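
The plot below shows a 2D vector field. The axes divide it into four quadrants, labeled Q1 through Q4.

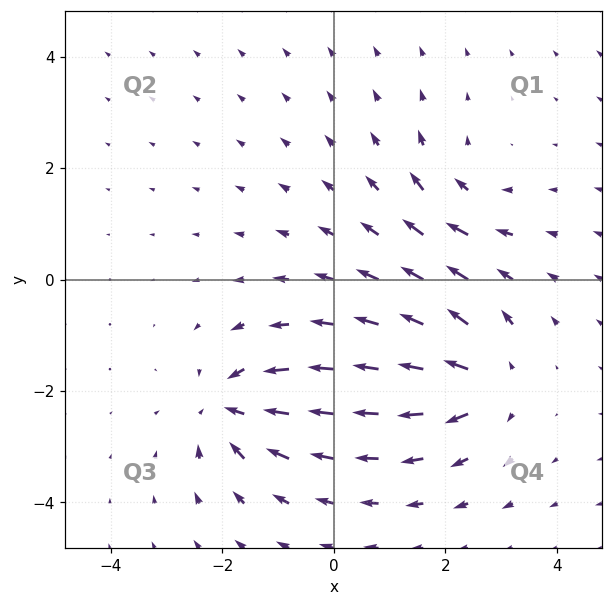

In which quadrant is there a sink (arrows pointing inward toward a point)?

Q3

The sink sits at approximately (-1.9, -2.3), which lies in quadrant Q3. The divergence there is about -6, negative as expected for a sink.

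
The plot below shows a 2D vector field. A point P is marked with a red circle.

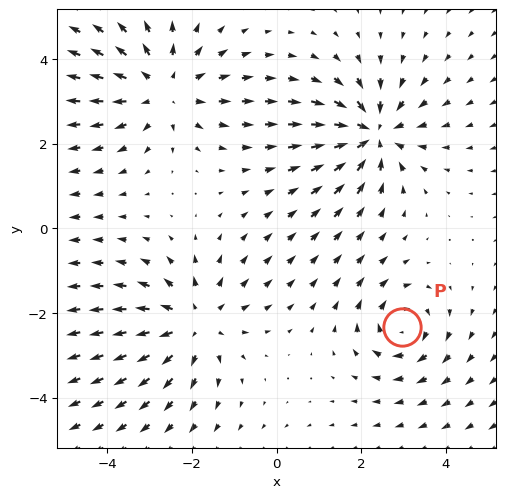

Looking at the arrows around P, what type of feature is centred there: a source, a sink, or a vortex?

At P (3.0, -2.3) the arrows circulate clockwise. Divergence ≈0, curl about -4 — near-zero divergence with nonzero curl is a vortex.

vortex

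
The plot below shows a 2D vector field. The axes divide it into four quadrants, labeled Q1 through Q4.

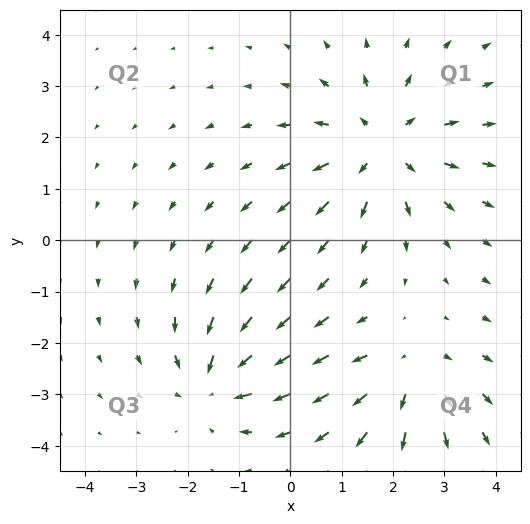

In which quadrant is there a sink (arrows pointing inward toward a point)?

Q3

The sink sits at approximately (-1.5, -2.7), which lies in quadrant Q3. The divergence there is about -3, negative as expected for a sink.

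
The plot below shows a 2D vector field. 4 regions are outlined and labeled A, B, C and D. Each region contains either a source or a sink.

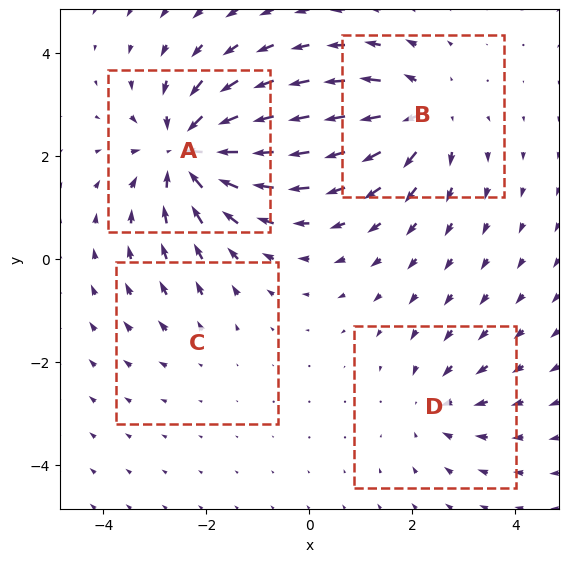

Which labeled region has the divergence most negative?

Divergence at each region's feature centre — A: about -8, B: about +5, C: about +2, D: about -3. Region A is most negative.

A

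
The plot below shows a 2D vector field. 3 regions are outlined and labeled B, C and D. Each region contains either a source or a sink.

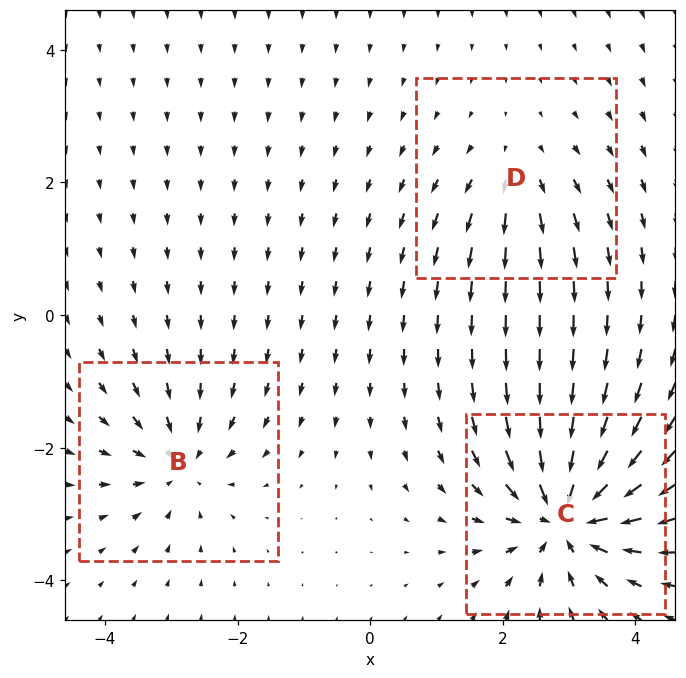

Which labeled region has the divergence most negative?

C

Divergence at each region's feature centre — B: about -4, C: about -6, D: about +2. Region C is most negative.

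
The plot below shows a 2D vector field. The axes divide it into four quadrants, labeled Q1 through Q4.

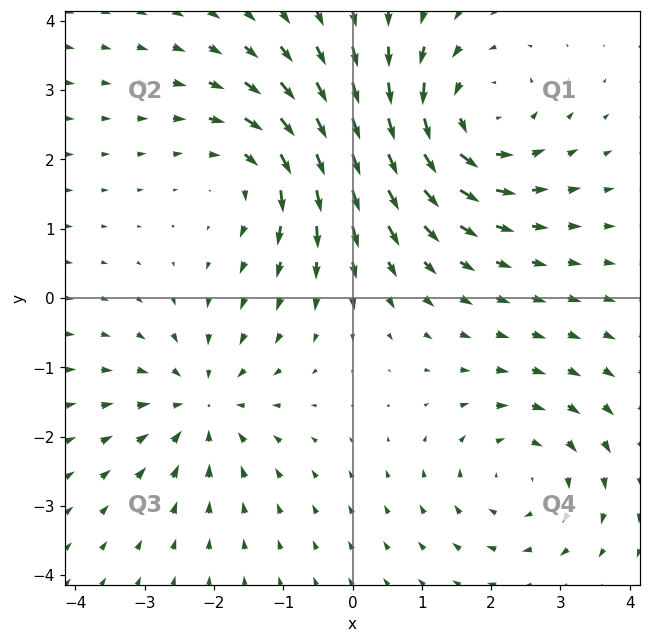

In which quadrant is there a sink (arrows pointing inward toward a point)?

Q3

The sink sits at approximately (-2.2, -1.5), which lies in quadrant Q3. The divergence there is about -3, negative as expected for a sink.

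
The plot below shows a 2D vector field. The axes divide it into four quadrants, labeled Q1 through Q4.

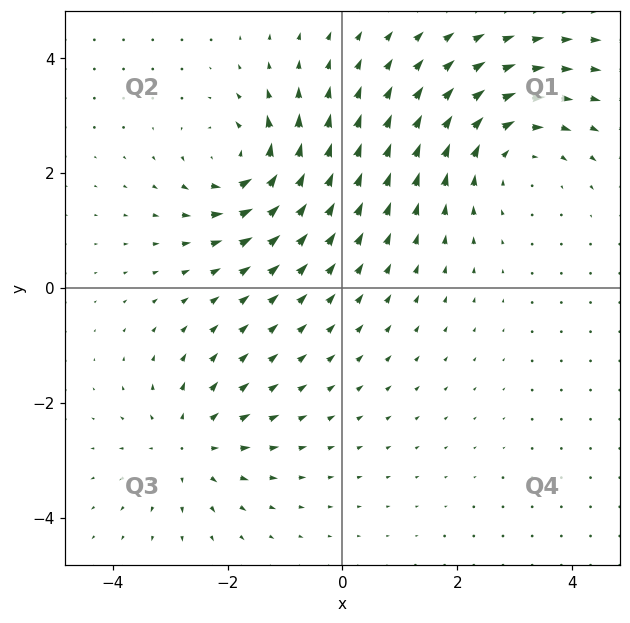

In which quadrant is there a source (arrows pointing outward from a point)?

Q3

The source sits at approximately (-2.7, -2.7), which lies in quadrant Q3. The divergence there is about +3, positive as expected for a source.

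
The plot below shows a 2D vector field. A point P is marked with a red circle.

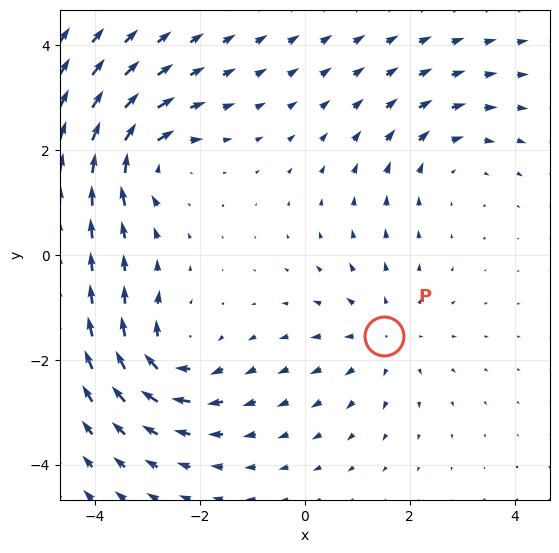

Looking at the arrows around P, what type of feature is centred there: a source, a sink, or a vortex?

At P (1.5, -1.5) the arrows spread outward. Divergence about +3, curl ≈0 — positive divergence with near-zero curl is a source.

source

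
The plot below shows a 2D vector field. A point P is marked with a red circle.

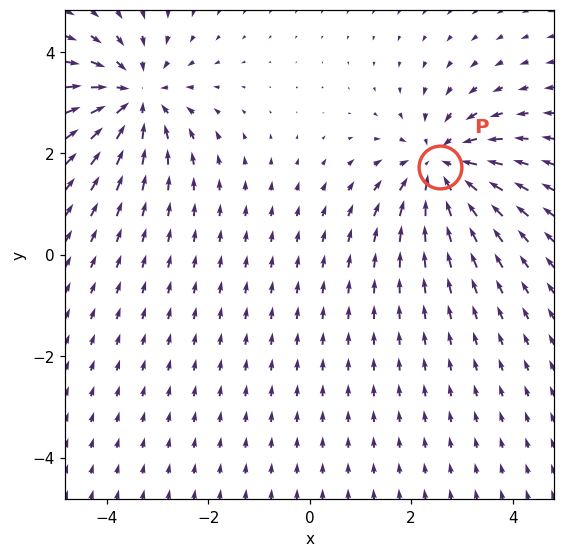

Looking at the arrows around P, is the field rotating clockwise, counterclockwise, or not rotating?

not rotating

Near P at (2.6, 1.7) the arrows show no circulation. The curl there is ≈0.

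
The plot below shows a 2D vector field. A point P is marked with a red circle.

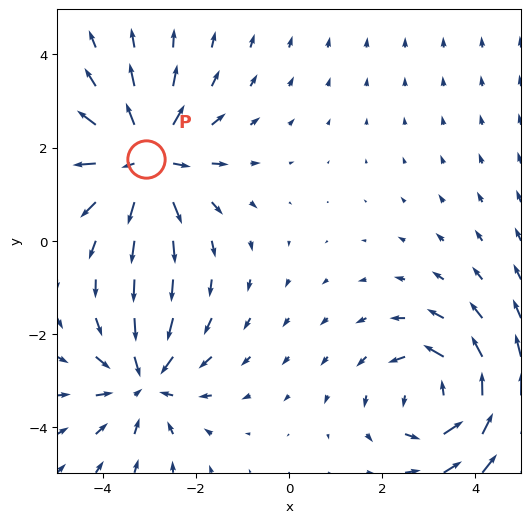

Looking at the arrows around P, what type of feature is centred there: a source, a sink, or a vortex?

source

At P (-3.1, 1.7) the arrows spread outward. Divergence about +4, curl ≈0 — positive divergence with near-zero curl is a source.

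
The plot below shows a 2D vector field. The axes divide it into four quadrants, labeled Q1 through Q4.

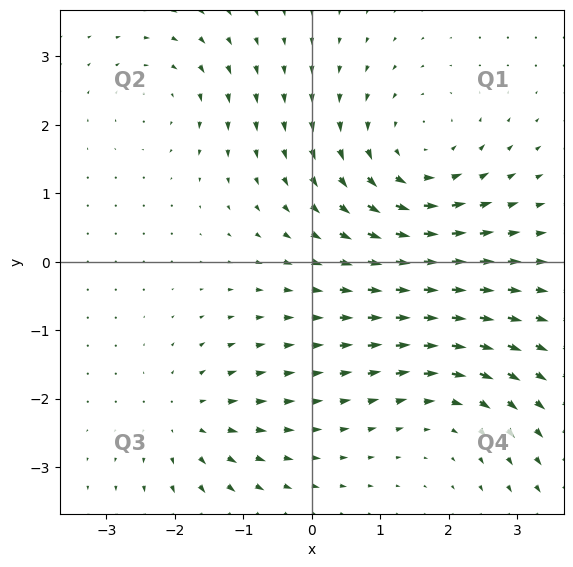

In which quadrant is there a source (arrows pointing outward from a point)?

Q3

The source sits at approximately (-1.8, -2.3), which lies in quadrant Q3. The divergence there is about +3, positive as expected for a source.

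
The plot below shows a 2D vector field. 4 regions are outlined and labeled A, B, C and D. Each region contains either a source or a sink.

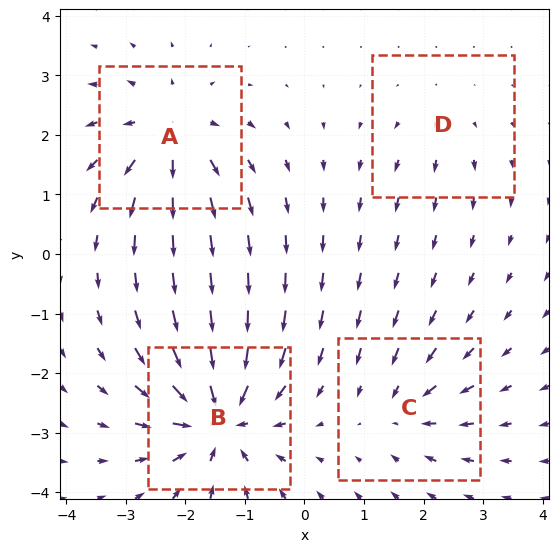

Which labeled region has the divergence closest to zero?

D

Divergence at each region's feature centre — A: about +6, B: about -8, C: about -4, D: about +2. Region D is closest to zero.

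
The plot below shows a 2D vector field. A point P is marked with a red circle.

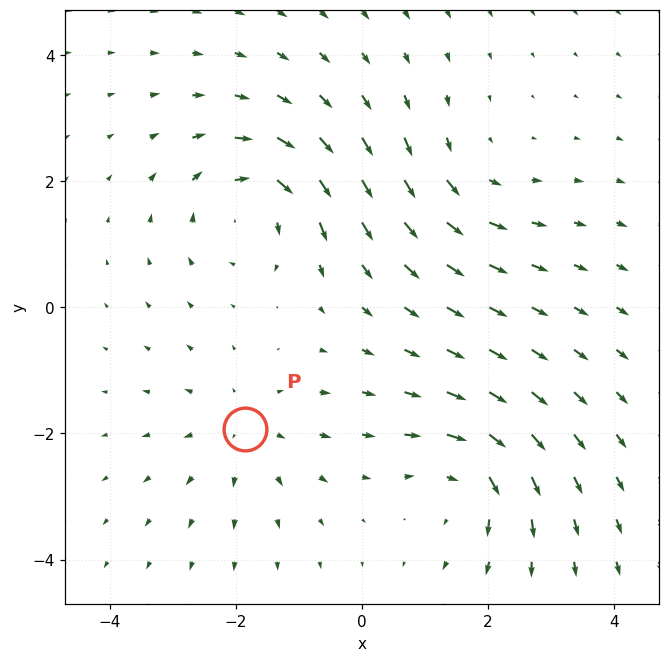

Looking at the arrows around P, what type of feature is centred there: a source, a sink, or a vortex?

source

At P (-1.9, -1.9) the arrows spread outward. Divergence about +3, curl ≈0 — positive divergence with near-zero curl is a source.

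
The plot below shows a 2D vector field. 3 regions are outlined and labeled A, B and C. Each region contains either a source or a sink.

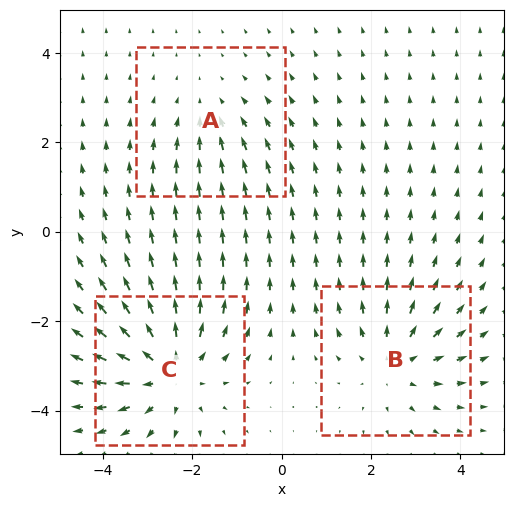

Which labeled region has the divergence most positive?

Divergence at each region's feature centre — A: about -2, B: about +3, C: about +4. Region C is most positive.

C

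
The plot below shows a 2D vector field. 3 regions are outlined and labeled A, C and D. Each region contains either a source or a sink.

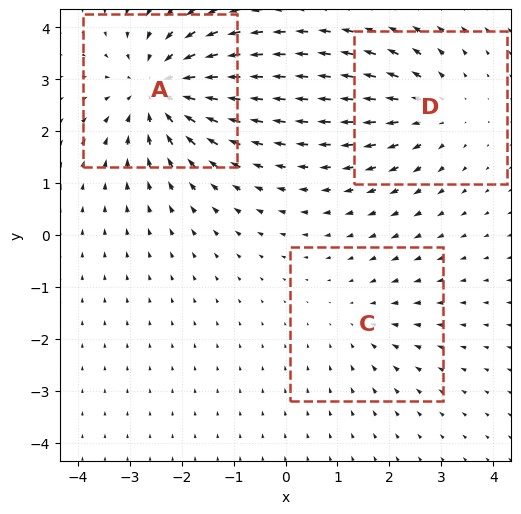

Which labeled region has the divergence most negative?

A

Divergence at each region's feature centre — A: about -5, C: about -2, D: about +3. Region A is most negative.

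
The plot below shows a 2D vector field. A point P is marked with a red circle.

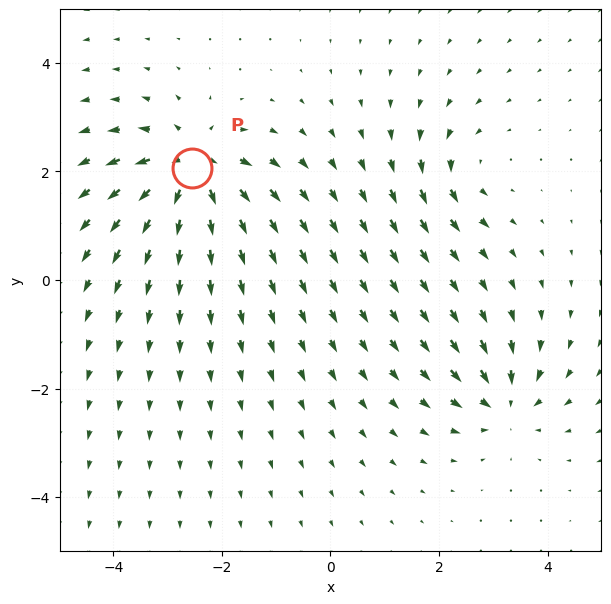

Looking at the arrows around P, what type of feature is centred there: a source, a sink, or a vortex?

source

At P (-2.5, 2.1) the arrows spread outward. Divergence about +6, curl ≈0 — positive divergence with near-zero curl is a source.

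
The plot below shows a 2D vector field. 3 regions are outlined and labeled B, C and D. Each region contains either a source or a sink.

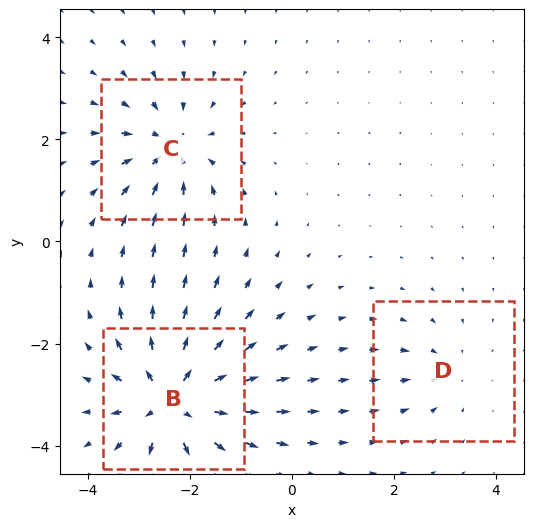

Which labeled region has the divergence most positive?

Divergence at each region's feature centre — B: about +6, C: about -4, D: about -2. Region B is most positive.

B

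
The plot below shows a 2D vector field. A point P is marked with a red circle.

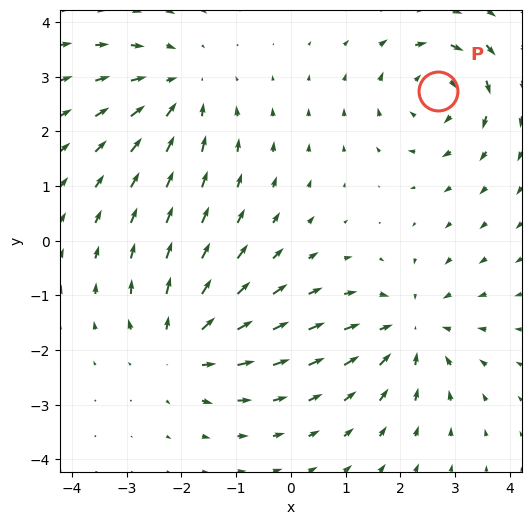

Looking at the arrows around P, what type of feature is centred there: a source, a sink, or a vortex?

At P (2.7, 2.7) the arrows circulate clockwise. Divergence ≈0, curl about -4 — near-zero divergence with nonzero curl is a vortex.

vortex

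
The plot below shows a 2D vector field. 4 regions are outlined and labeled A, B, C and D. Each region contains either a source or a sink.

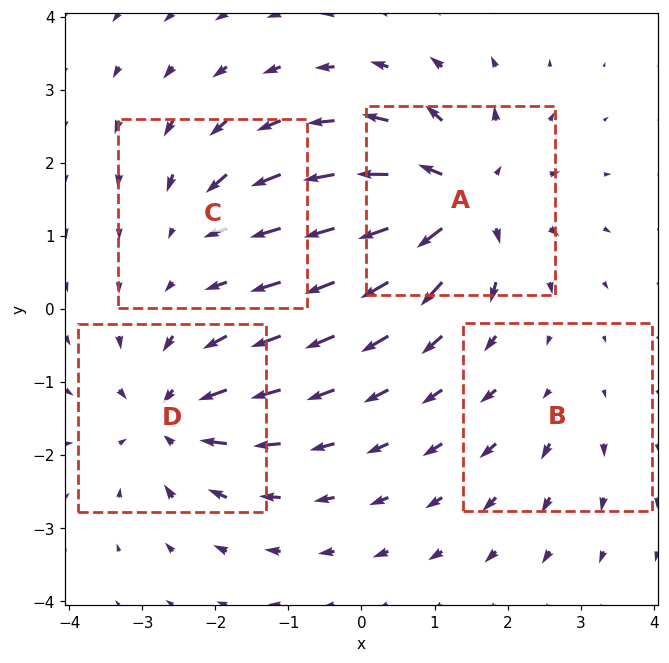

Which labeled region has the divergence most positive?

A

Divergence at each region's feature centre — A: about +8, B: about +2, C: about -4, D: about -6. Region A is most positive.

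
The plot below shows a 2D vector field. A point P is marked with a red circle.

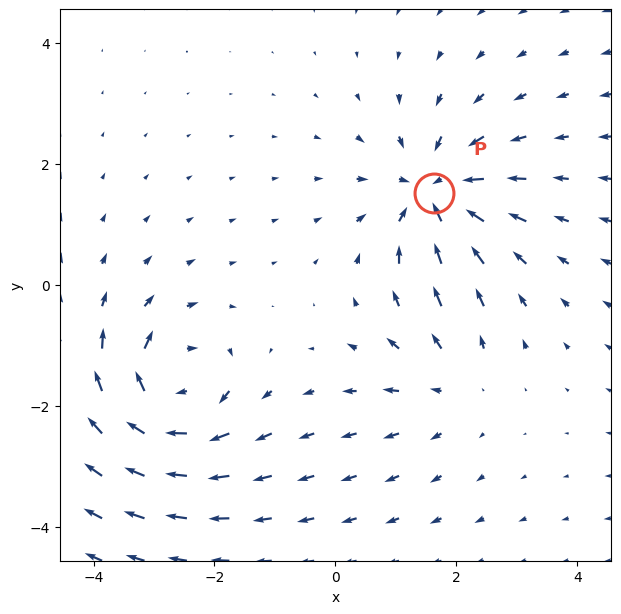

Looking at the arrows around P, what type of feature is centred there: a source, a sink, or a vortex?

At P (1.6, 1.5) the arrows converge inward. Divergence about -5, curl ≈0 — negative divergence with near-zero curl is a sink.

sink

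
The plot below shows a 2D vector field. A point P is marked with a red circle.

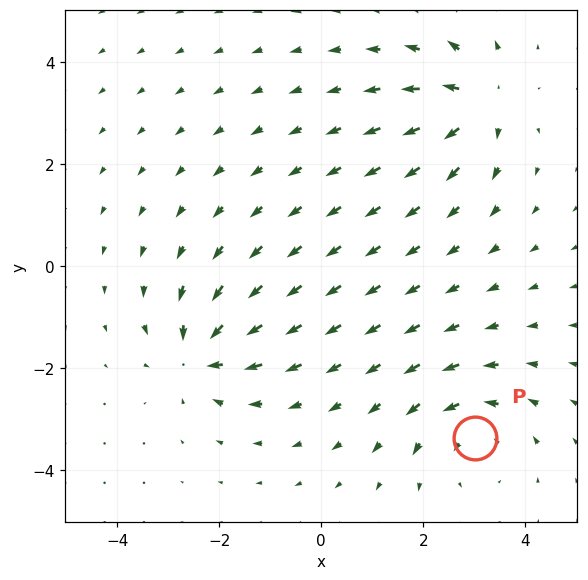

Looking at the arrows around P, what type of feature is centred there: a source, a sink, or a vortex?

vortex

At P (3.0, -3.4) the arrows circulate counterclockwise. Divergence ≈0, curl about +4 — near-zero divergence with nonzero curl is a vortex.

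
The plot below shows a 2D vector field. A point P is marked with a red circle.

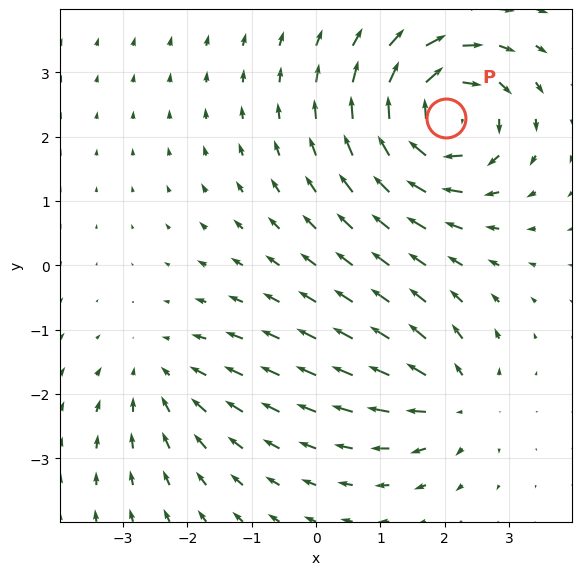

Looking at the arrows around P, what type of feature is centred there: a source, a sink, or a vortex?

At P (2.0, 2.3) the arrows circulate clockwise. Divergence ≈0, curl about -7 — near-zero divergence with nonzero curl is a vortex.

vortex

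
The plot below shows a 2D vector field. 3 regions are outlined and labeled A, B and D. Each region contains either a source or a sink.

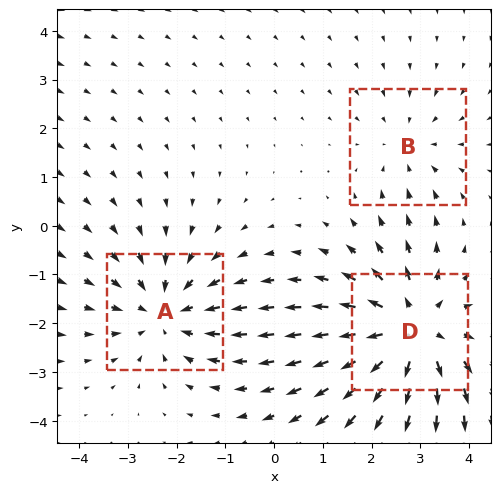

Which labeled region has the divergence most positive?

Divergence at each region's feature centre — A: about -3, B: about -2, D: about +4. Region D is most positive.

D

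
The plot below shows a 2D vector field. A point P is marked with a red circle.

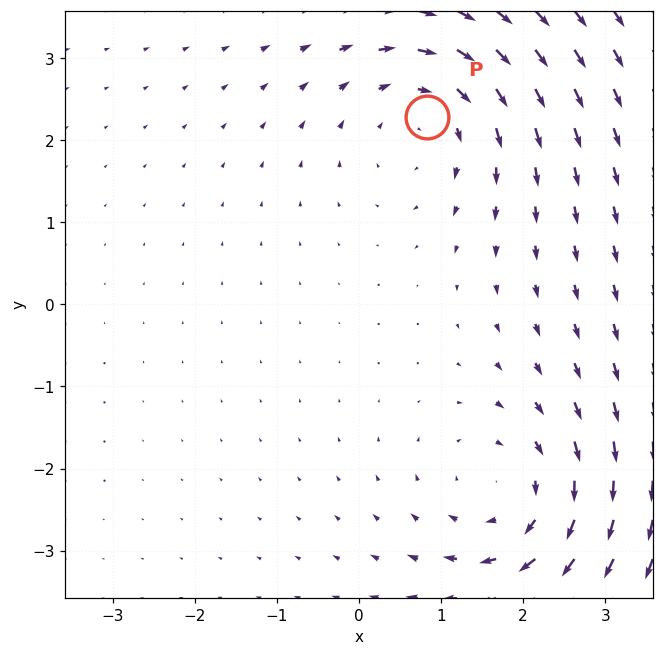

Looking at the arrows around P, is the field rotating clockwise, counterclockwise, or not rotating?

clockwise

Near P at (0.8, 2.3) the arrows circulate clockwise. The curl (z-component) there is about -3; negative curl means clockwise rotation.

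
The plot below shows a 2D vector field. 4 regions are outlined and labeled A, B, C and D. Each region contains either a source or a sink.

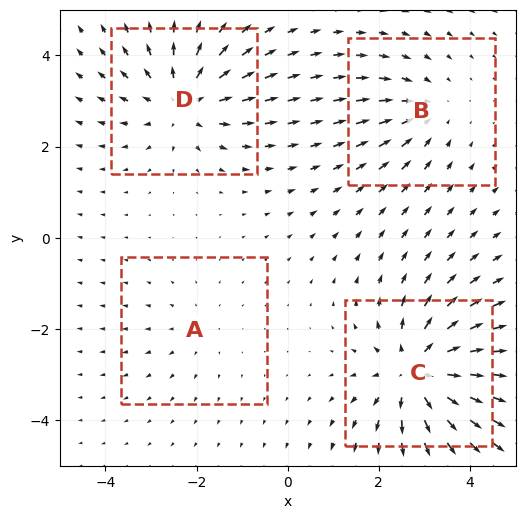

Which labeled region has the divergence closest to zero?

A

Divergence at each region's feature centre — A: about +2, B: about -3, C: about +6, D: about +5. Region A is closest to zero.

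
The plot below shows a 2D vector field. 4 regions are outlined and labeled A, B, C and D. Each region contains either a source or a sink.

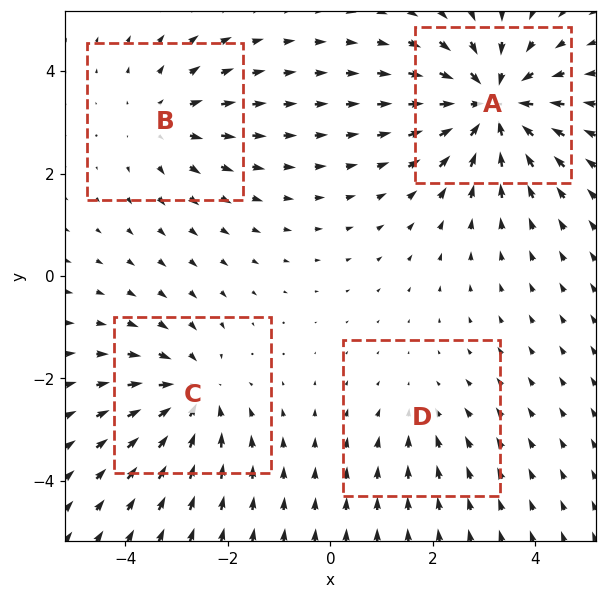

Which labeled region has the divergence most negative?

A

Divergence at each region's feature centre — A: about -6, B: about +3, C: about -4, D: about -2. Region A is most negative.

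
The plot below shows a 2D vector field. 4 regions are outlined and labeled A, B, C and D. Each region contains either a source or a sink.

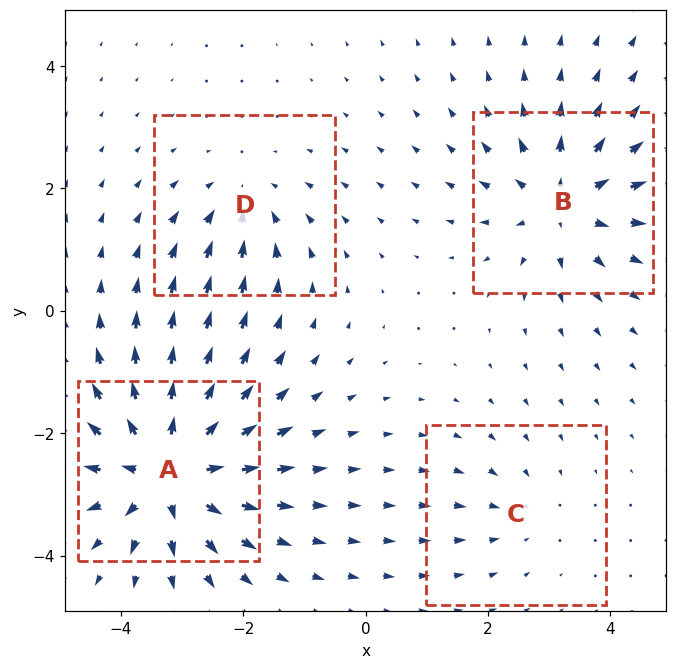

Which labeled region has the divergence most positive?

A

Divergence at each region's feature centre — A: about +8, B: about +5, C: about -2, D: about -3. Region A is most positive.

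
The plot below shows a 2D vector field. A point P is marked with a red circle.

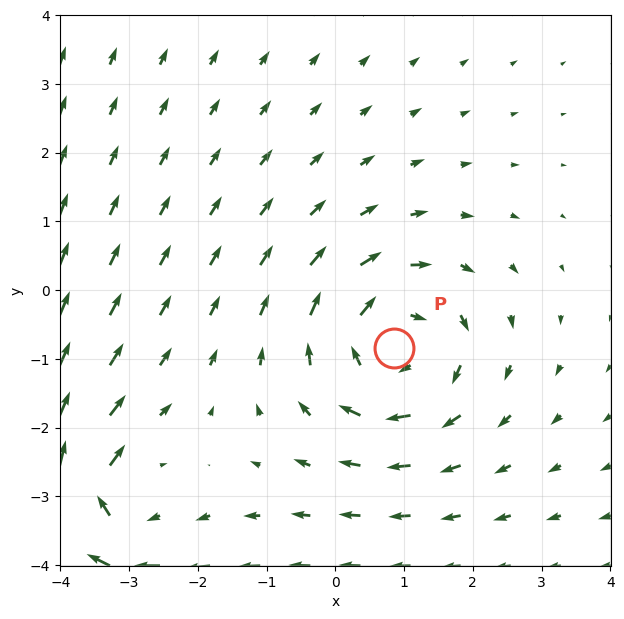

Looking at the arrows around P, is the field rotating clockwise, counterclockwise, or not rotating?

clockwise

Near P at (0.9, -0.8) the arrows circulate clockwise. The curl (z-component) there is about -4; negative curl means clockwise rotation.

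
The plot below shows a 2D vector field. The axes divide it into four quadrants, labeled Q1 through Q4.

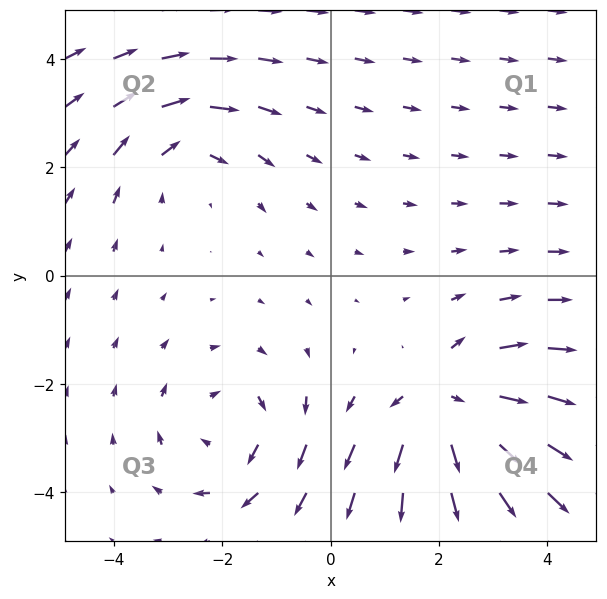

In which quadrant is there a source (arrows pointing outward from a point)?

The source sits at approximately (2.2, -2.4), which lies in quadrant Q4. The divergence there is about +4, positive as expected for a source.

Q4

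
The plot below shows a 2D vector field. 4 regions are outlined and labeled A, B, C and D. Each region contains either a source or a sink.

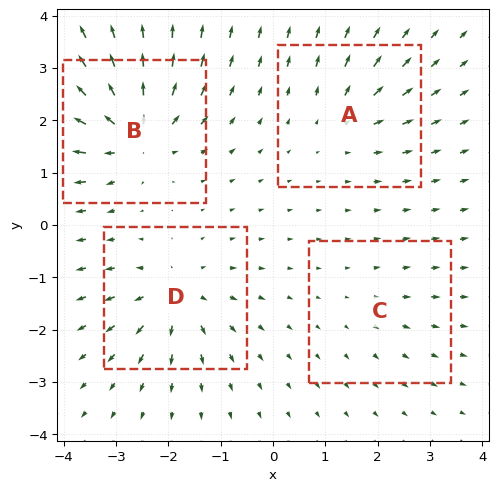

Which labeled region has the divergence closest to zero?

C

Divergence at each region's feature centre — A: about +4, B: about +8, C: about +2, D: about +6. Region C is closest to zero.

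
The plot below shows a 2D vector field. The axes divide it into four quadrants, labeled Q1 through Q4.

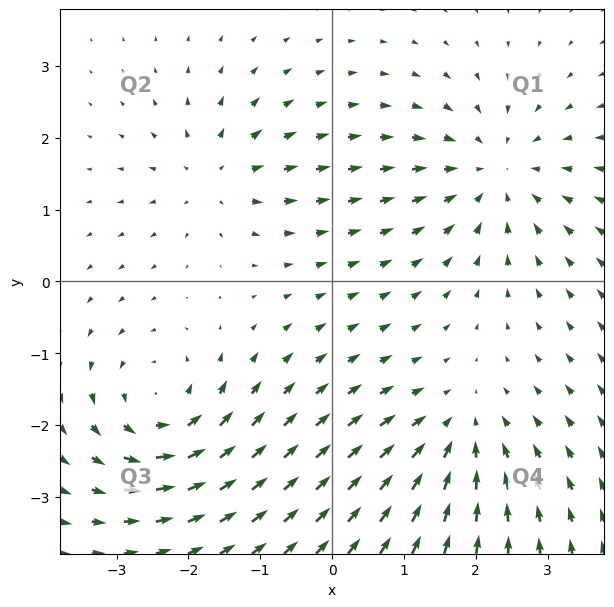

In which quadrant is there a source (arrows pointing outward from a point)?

Q2

The source sits at approximately (-1.6, 1.5), which lies in quadrant Q2. The divergence there is about +4, positive as expected for a source.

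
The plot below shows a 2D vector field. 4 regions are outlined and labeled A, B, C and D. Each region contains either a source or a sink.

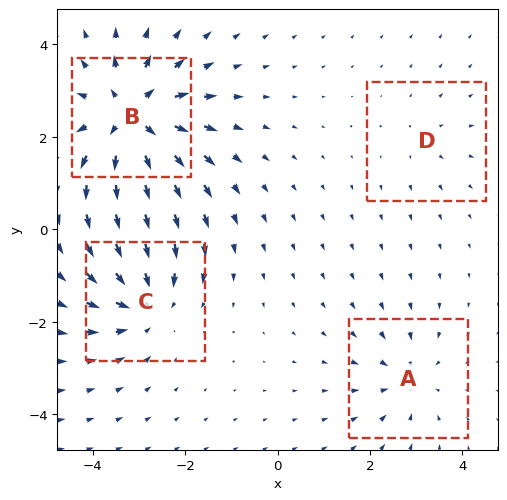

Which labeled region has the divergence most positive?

Divergence at each region's feature centre — A: about -4, B: about +7, C: about -5, D: about +2. Region B is most positive.

B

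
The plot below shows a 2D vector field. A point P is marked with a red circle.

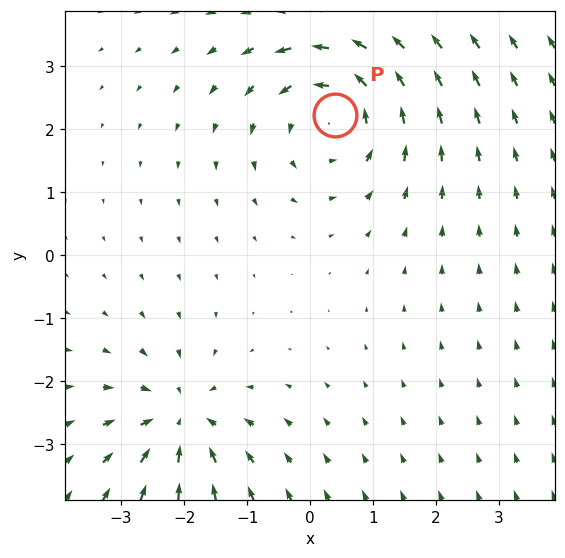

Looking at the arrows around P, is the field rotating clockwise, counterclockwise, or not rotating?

Near P at (0.4, 2.2) the arrows circulate counterclockwise. The curl (z-component) there is about +4; positive curl means counterclockwise rotation.

counterclockwise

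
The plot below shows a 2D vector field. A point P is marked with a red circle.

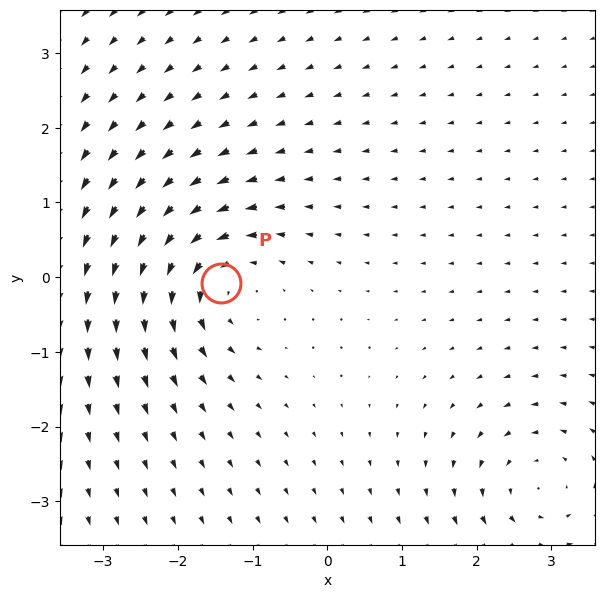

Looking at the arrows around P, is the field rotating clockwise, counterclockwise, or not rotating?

counterclockwise

Near P at (-1.4, -0.1) the arrows circulate counterclockwise. The curl (z-component) there is about +4; positive curl means counterclockwise rotation.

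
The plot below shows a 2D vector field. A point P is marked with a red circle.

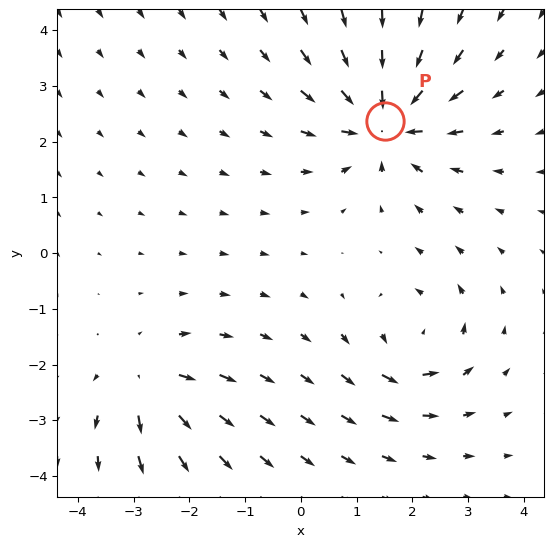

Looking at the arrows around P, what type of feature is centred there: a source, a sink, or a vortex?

At P (1.5, 2.4) the arrows converge inward. Divergence about -6, curl ≈0 — negative divergence with near-zero curl is a sink.

sink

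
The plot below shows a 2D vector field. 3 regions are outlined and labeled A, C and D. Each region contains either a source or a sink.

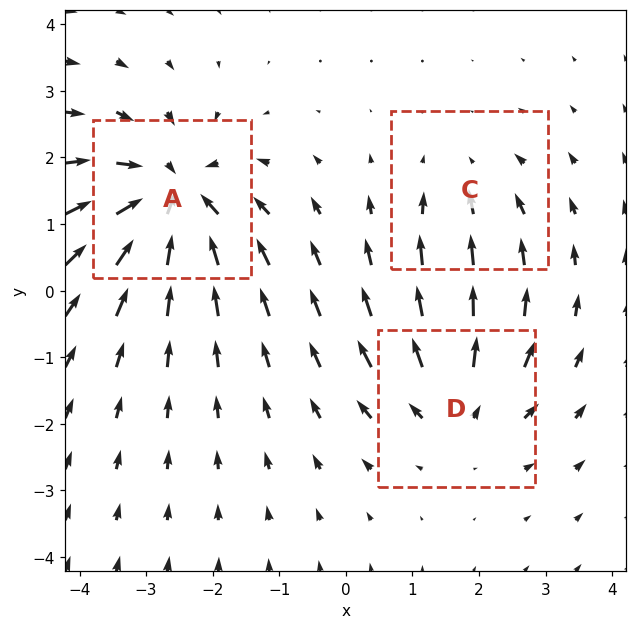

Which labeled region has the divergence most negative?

Divergence at each region's feature centre — A: about -5, C: about -2, D: about +3. Region A is most negative.

A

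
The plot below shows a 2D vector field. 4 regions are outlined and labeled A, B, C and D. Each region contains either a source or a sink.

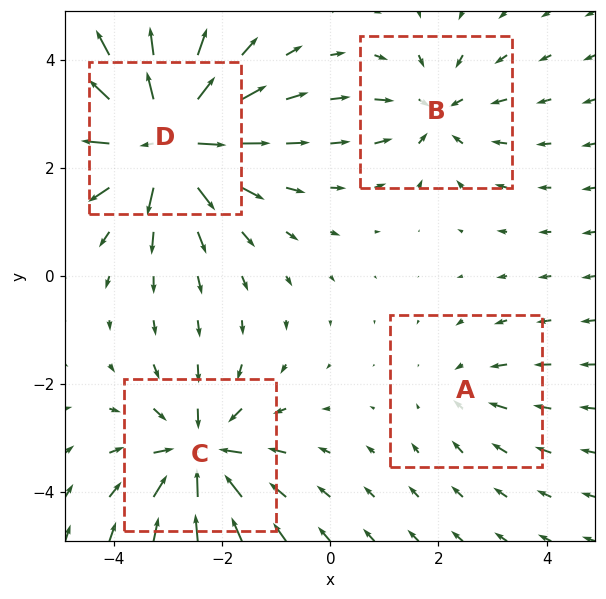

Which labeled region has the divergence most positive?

Divergence at each region's feature centre — A: about -2, B: about -4, C: about -6, D: about +8. Region D is most positive.

D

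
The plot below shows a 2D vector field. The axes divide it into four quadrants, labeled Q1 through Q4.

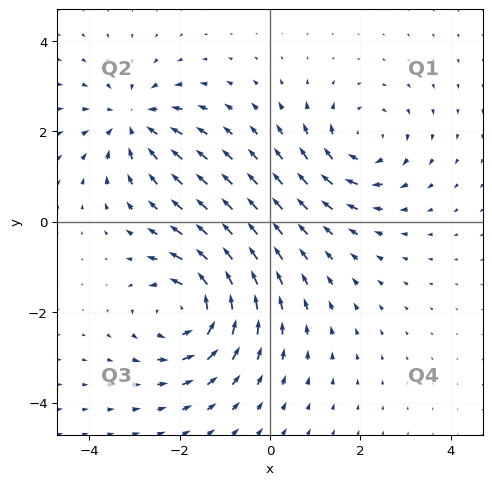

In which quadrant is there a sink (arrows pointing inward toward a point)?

The sink sits at approximately (-3.0, 2.2), which lies in quadrant Q2. The divergence there is about -4, negative as expected for a sink.

Q2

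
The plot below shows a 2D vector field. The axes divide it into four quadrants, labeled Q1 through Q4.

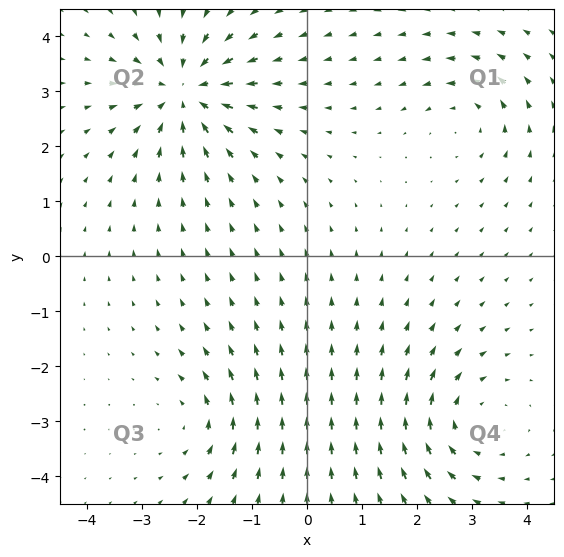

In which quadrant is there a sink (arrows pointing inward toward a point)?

The sink sits at approximately (-2.2, 3.0), which lies in quadrant Q2. The divergence there is about -6, negative as expected for a sink.

Q2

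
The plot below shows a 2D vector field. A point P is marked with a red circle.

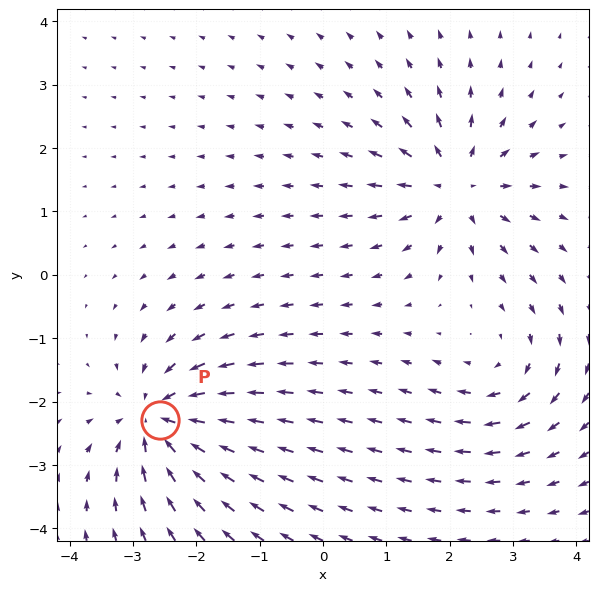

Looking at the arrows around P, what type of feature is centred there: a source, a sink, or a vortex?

sink

At P (-2.6, -2.3) the arrows converge inward. Divergence about -5, curl ≈0 — negative divergence with near-zero curl is a sink.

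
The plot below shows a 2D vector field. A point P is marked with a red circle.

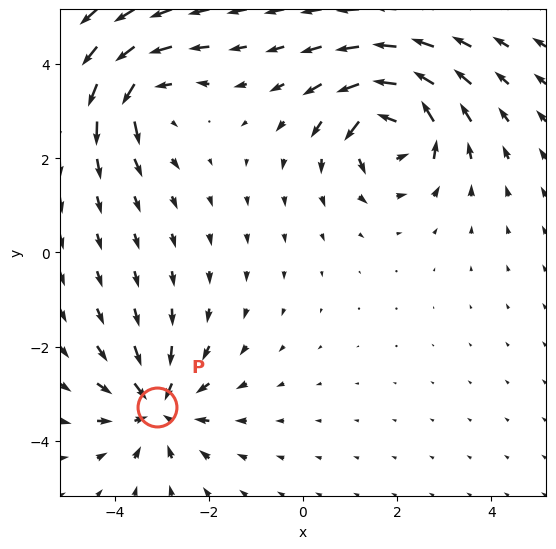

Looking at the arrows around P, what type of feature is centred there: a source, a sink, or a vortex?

sink

At P (-3.1, -3.3) the arrows converge inward. Divergence about -4, curl ≈0 — negative divergence with near-zero curl is a sink.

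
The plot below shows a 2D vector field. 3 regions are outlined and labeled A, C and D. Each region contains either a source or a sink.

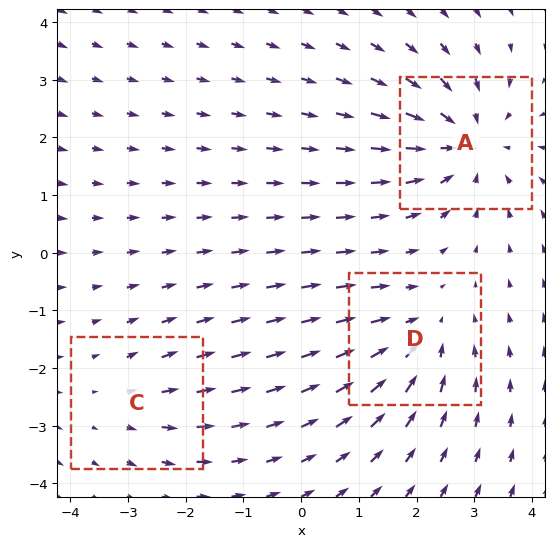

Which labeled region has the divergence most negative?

A

Divergence at each region's feature centre — A: about -4, C: about +2, D: about -3. Region A is most negative.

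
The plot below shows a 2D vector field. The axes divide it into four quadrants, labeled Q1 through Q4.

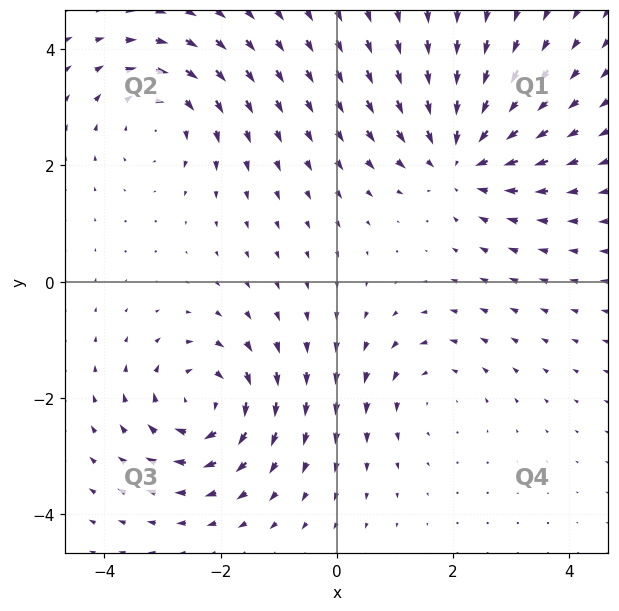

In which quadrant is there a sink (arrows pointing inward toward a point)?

The sink sits at approximately (2.1, 2.1), which lies in quadrant Q1. The divergence there is about -4, negative as expected for a sink.

Q1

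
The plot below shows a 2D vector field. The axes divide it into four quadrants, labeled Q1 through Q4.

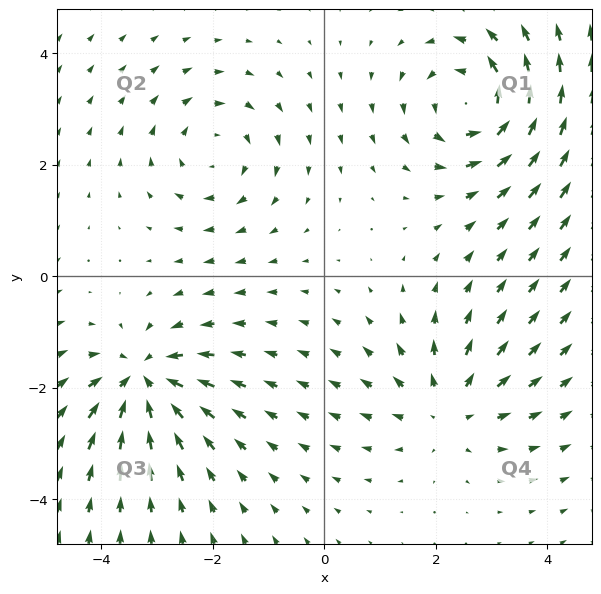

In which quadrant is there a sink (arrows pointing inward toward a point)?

Q3

The sink sits at approximately (-3.2, -1.9), which lies in quadrant Q3. The divergence there is about -4, negative as expected for a sink.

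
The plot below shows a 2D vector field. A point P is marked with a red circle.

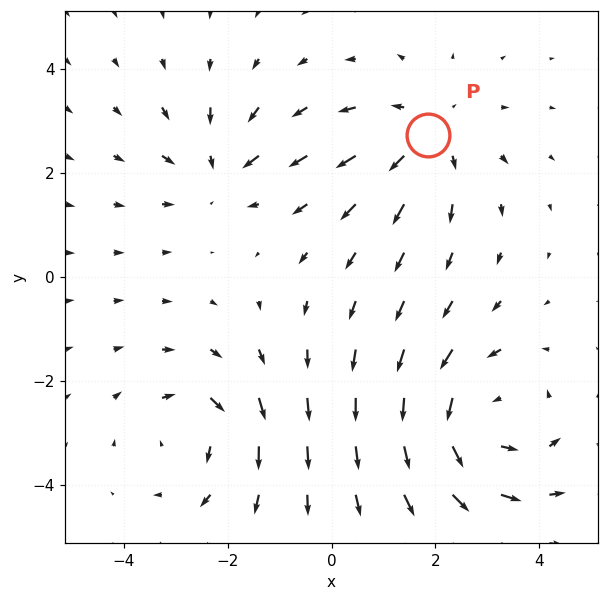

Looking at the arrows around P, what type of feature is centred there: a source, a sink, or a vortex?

source

At P (1.9, 2.7) the arrows spread outward. Divergence about +3, curl ≈0 — positive divergence with near-zero curl is a source.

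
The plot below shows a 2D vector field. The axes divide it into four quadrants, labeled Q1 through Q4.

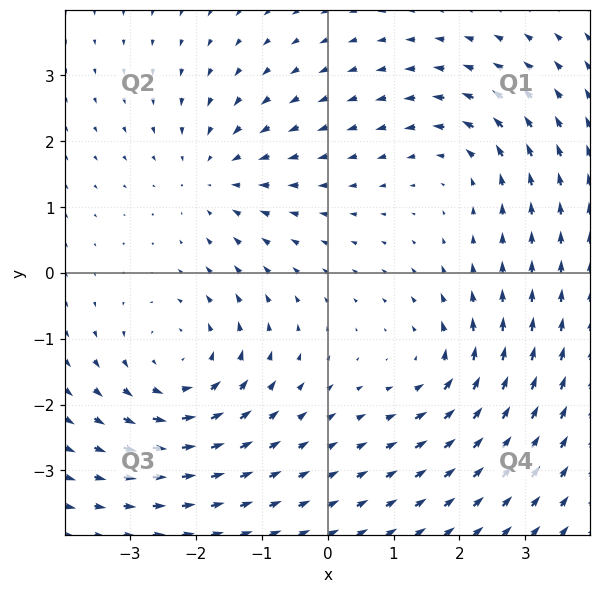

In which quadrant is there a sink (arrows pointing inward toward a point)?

Q2

The sink sits at approximately (-1.7, 1.5), which lies in quadrant Q2. The divergence there is about -3, negative as expected for a sink.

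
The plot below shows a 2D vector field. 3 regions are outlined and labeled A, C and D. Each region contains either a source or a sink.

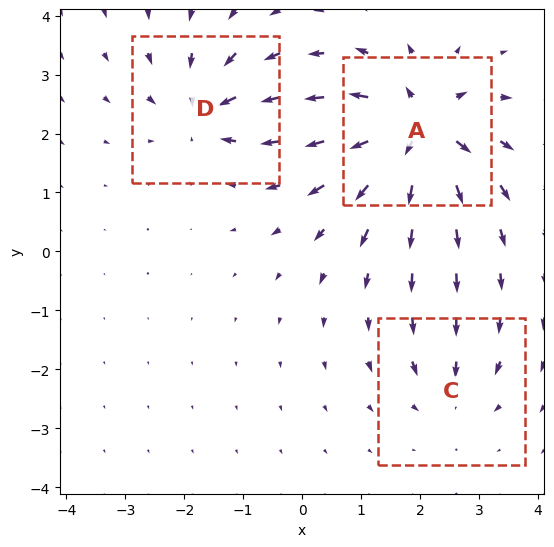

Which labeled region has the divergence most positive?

A

Divergence at each region's feature centre — A: about +6, C: about -3, D: about -4. Region A is most positive.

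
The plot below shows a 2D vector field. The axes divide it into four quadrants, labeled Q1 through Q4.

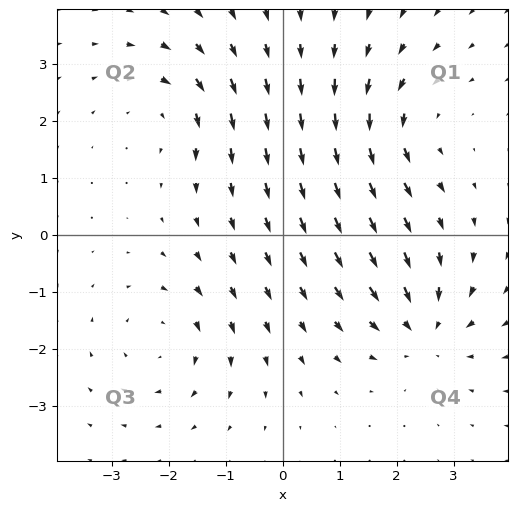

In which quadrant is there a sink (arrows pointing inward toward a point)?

Q4

The sink sits at approximately (2.5, -1.6), which lies in quadrant Q4. The divergence there is about -6, negative as expected for a sink.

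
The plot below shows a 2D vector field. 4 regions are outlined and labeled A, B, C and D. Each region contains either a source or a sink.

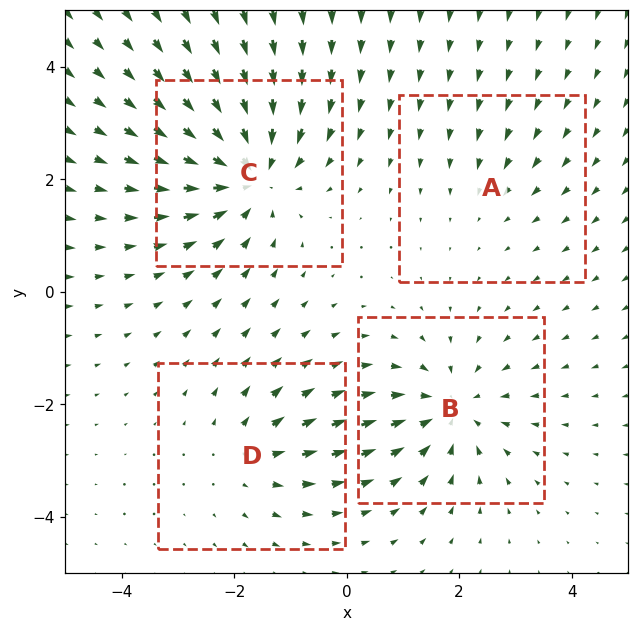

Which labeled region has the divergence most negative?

Divergence at each region's feature centre — A: about -2, B: about -5, C: about -6, D: about +3. Region C is most negative.

C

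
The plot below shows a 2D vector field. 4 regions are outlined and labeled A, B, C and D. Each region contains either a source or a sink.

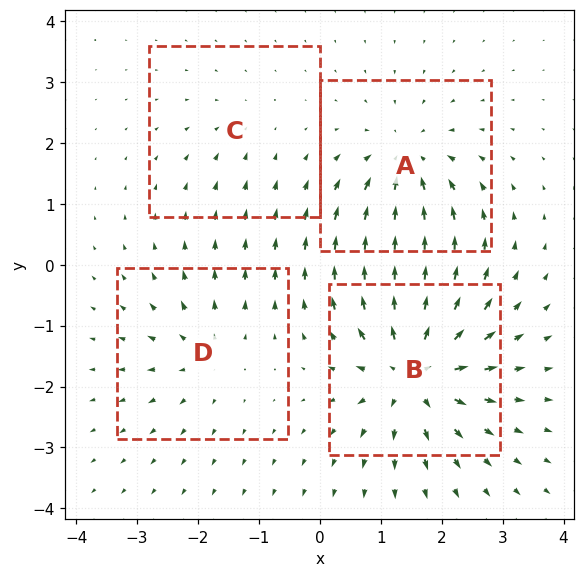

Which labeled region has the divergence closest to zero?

C

Divergence at each region's feature centre — A: about -6, B: about +8, C: about -2, D: about +4. Region C is closest to zero.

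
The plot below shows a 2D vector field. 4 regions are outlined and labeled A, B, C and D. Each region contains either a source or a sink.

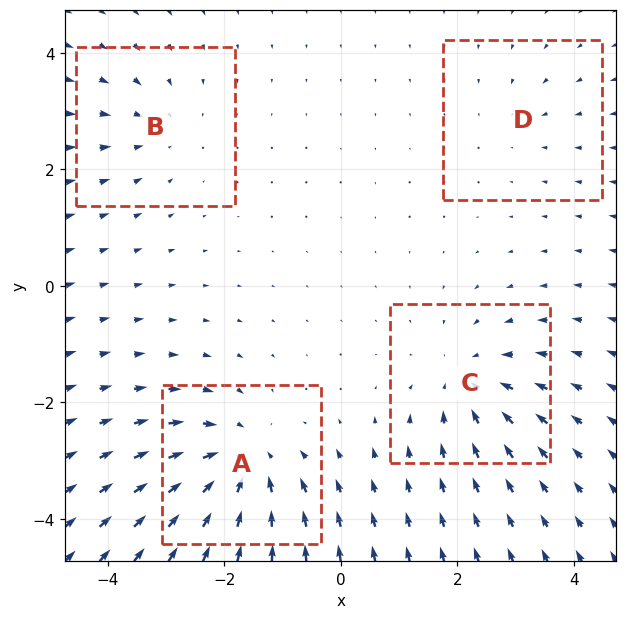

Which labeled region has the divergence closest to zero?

Divergence at each region's feature centre — A: about -6, B: about -3, C: about -5, D: about -2. Region D is closest to zero.

D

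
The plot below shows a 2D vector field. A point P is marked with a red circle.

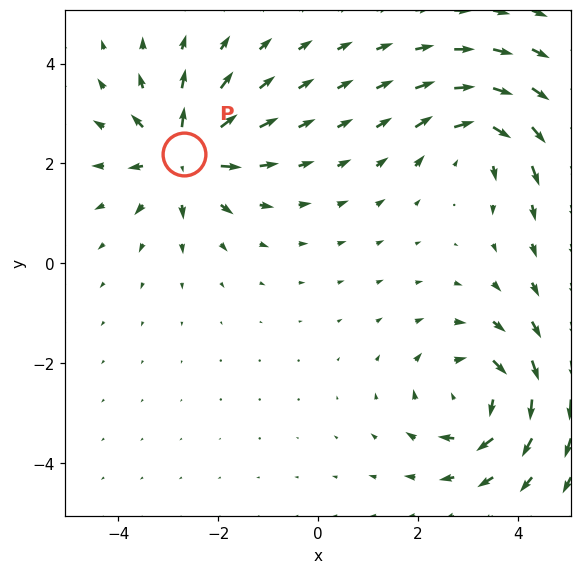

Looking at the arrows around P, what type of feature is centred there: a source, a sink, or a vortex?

At P (-2.7, 2.2) the arrows spread outward. Divergence about +6, curl ≈0 — positive divergence with near-zero curl is a source.

source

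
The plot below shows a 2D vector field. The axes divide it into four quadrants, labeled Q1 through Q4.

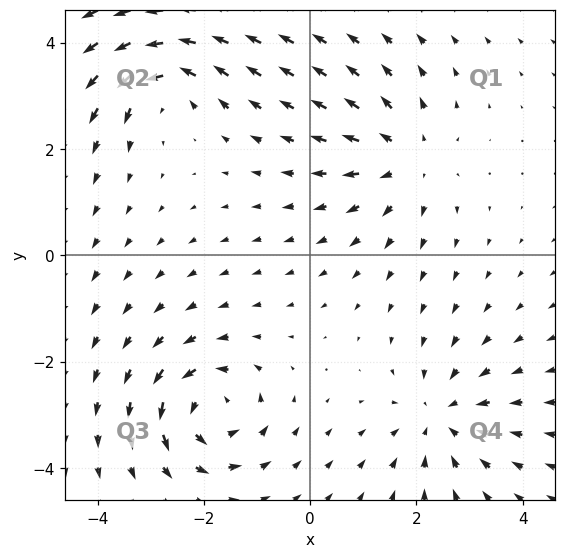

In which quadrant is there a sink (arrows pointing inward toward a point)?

The sink sits at approximately (2.5, -3.0), which lies in quadrant Q4. The divergence there is about -4, negative as expected for a sink.

Q4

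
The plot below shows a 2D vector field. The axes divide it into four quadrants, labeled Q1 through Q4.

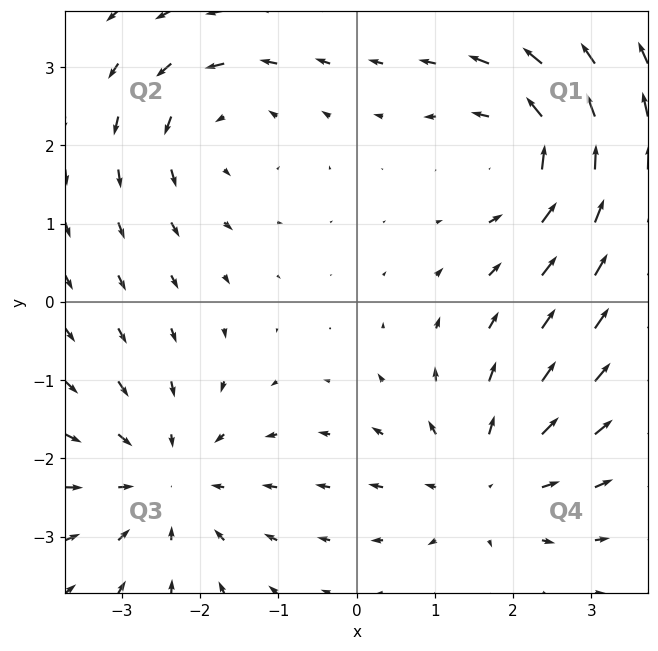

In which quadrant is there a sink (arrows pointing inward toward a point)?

The sink sits at approximately (-2.4, -2.3), which lies in quadrant Q3. The divergence there is about -3, negative as expected for a sink.

Q3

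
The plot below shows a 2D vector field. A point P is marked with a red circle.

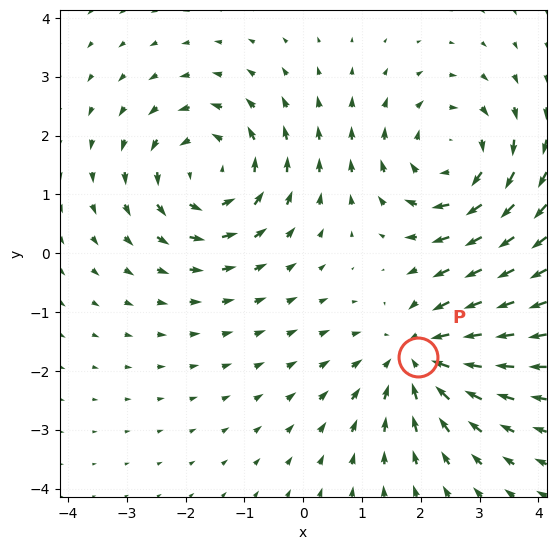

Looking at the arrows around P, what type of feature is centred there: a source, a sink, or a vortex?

At P (2.0, -1.8) the arrows converge inward. Divergence about -4, curl ≈0 — negative divergence with near-zero curl is a sink.

sink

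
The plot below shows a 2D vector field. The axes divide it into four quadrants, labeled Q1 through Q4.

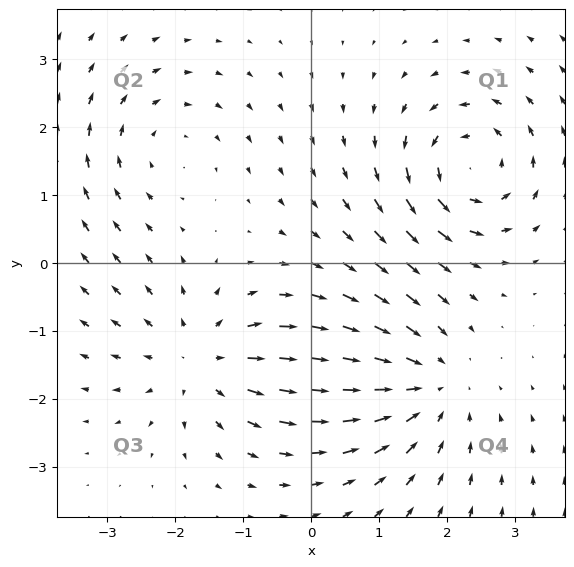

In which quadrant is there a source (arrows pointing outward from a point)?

The source sits at approximately (-1.6, -1.4), which lies in quadrant Q3. The divergence there is about +4, positive as expected for a source.

Q3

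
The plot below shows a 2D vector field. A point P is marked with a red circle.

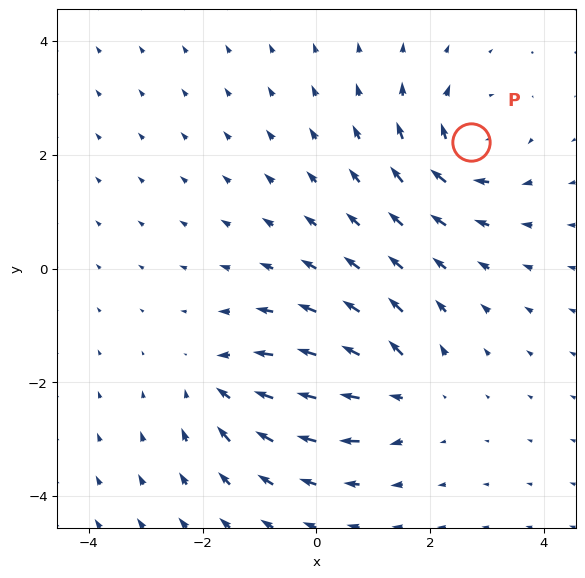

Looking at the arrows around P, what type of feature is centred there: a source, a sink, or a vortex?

vortex

At P (2.7, 2.2) the arrows circulate clockwise. Divergence ≈0, curl about -5 — near-zero divergence with nonzero curl is a vortex.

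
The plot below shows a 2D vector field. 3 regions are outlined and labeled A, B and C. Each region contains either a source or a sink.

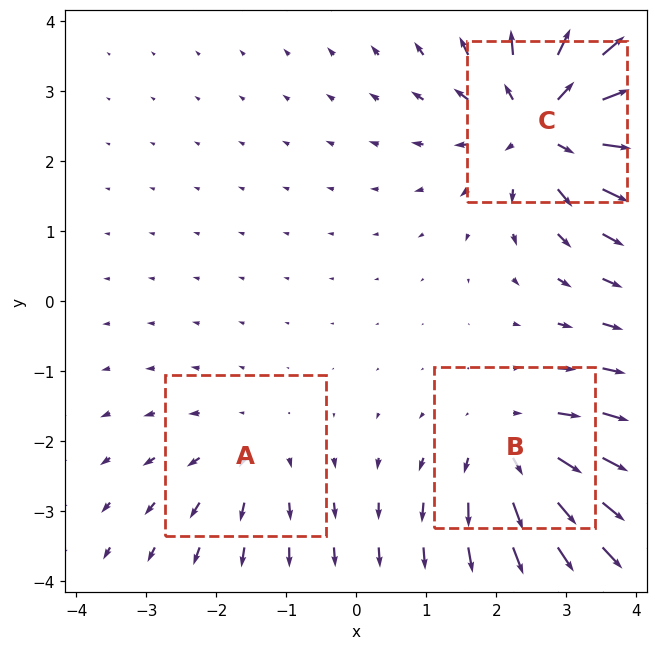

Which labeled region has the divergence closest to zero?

Divergence at each region's feature centre — A: about +2, B: about +3, C: about +5. Region A is closest to zero.

A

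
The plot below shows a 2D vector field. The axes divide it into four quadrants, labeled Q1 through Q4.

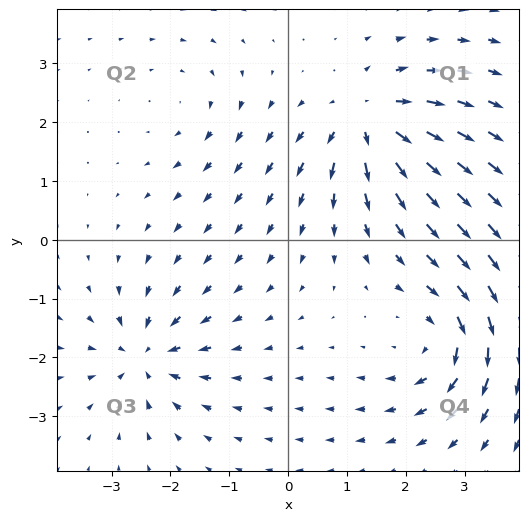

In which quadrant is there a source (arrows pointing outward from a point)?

The source sits at approximately (1.4, 2.0), which lies in quadrant Q1. The divergence there is about +7, positive as expected for a source.

Q1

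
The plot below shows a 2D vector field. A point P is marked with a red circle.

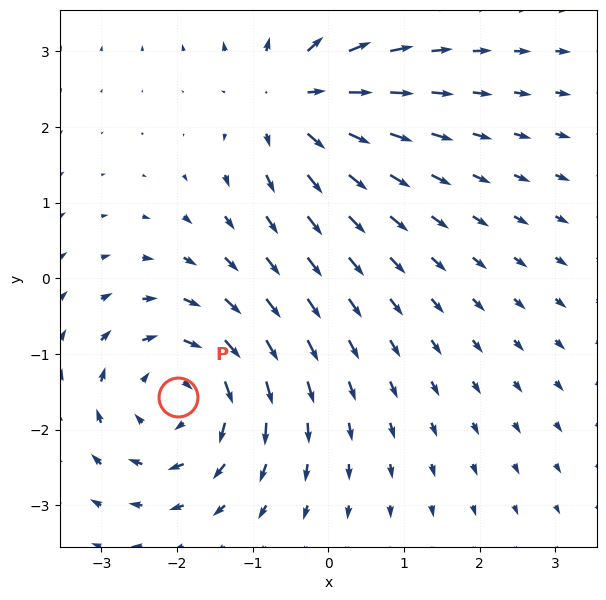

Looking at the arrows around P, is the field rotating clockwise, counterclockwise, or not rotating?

clockwise

Near P at (-2.0, -1.6) the arrows circulate clockwise. The curl (z-component) there is about -5; negative curl means clockwise rotation.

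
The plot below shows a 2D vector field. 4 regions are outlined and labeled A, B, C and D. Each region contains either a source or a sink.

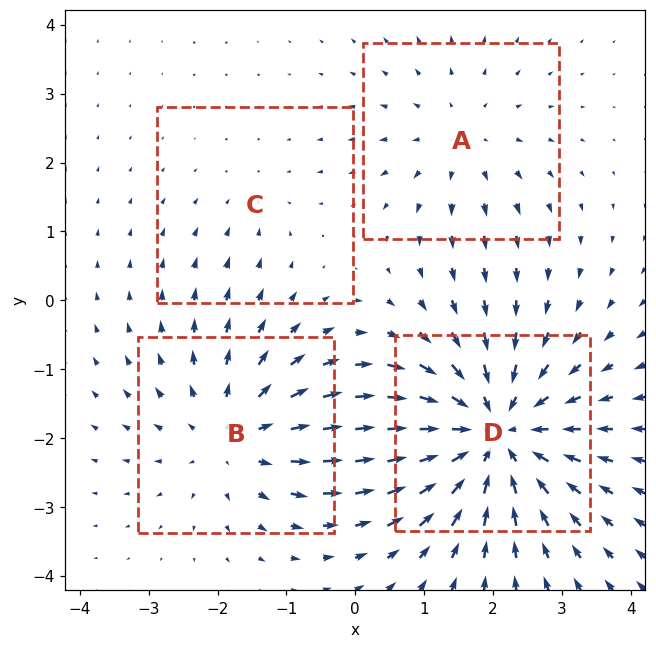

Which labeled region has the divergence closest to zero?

C

Divergence at each region's feature centre — A: about +3, B: about +4, C: about -2, D: about -6. Region C is closest to zero.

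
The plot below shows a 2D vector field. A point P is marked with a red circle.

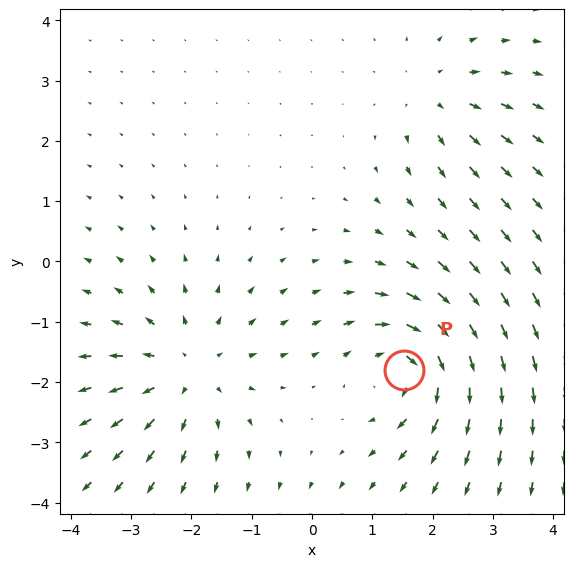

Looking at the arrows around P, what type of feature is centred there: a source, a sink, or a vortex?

vortex

At P (1.5, -1.8) the arrows circulate clockwise. Divergence ≈0, curl about -6 — near-zero divergence with nonzero curl is a vortex.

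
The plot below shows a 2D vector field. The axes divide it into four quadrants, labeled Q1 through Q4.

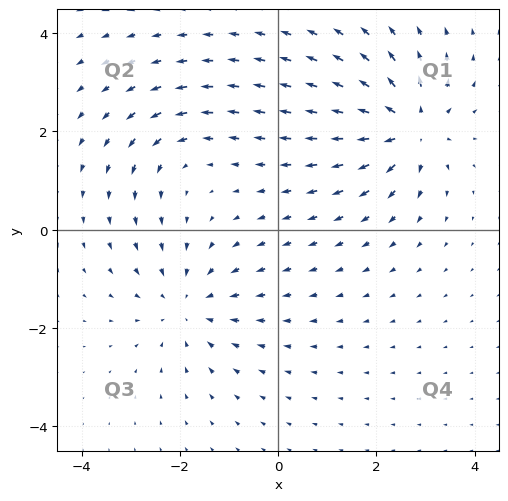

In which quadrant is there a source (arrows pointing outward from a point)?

Q1

The source sits at approximately (2.7, 2.1), which lies in quadrant Q1. The divergence there is about +5, positive as expected for a source.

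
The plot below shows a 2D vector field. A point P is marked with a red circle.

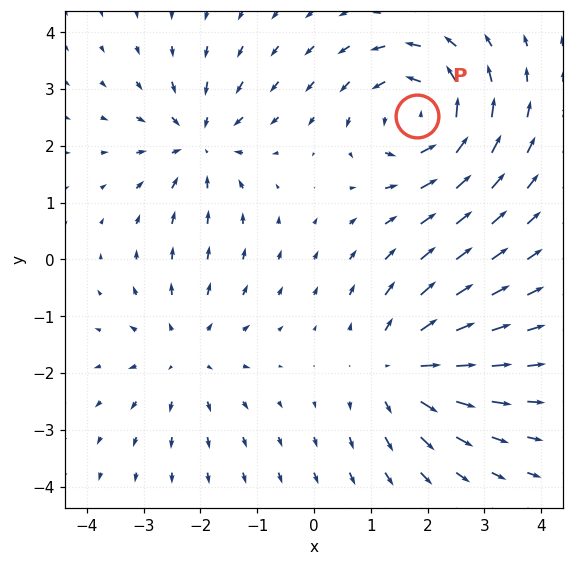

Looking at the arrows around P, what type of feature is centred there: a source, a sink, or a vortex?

At P (1.8, 2.5) the arrows circulate counterclockwise. Divergence ≈0, curl about +6 — near-zero divergence with nonzero curl is a vortex.

vortex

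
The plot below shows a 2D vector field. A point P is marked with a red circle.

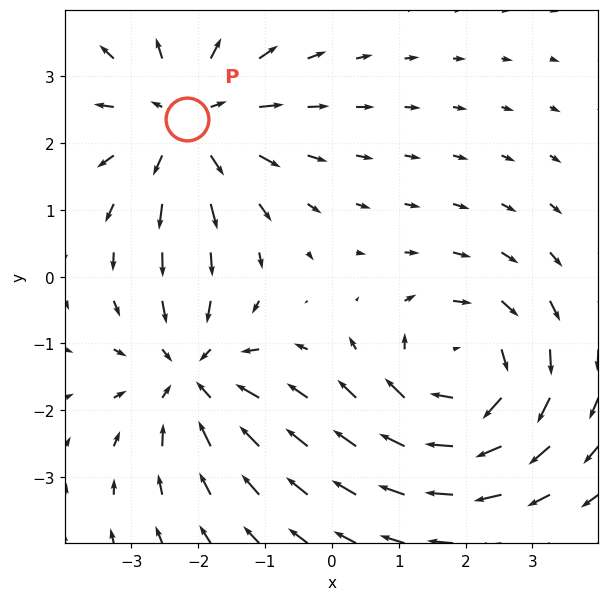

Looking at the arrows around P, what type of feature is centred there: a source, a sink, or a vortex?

source

At P (-2.2, 2.4) the arrows spread outward. Divergence about +4, curl ≈0 — positive divergence with near-zero curl is a source.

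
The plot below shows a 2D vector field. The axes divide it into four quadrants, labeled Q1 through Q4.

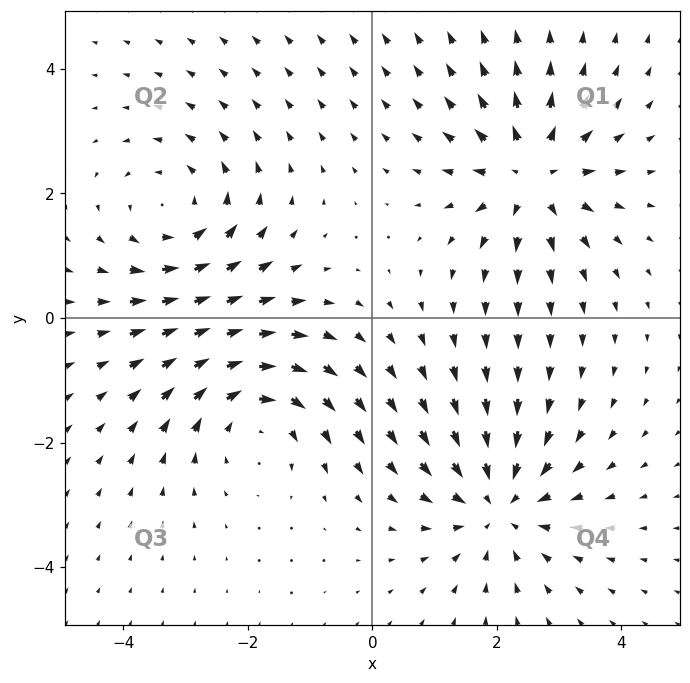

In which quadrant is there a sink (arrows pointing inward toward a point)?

Q4

The sink sits at approximately (2.0, -3.0), which lies in quadrant Q4. The divergence there is about -4, negative as expected for a sink.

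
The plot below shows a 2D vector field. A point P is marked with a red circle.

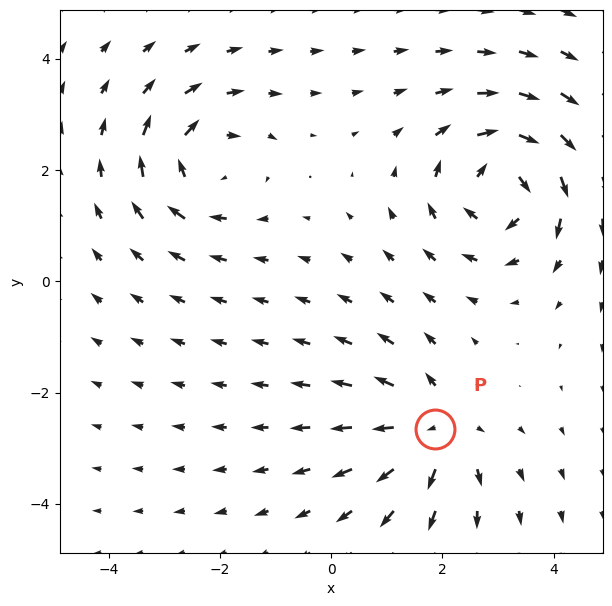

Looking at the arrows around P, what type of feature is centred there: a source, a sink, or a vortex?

At P (1.9, -2.7) the arrows spread outward. Divergence about +5, curl ≈0 — positive divergence with near-zero curl is a source.

source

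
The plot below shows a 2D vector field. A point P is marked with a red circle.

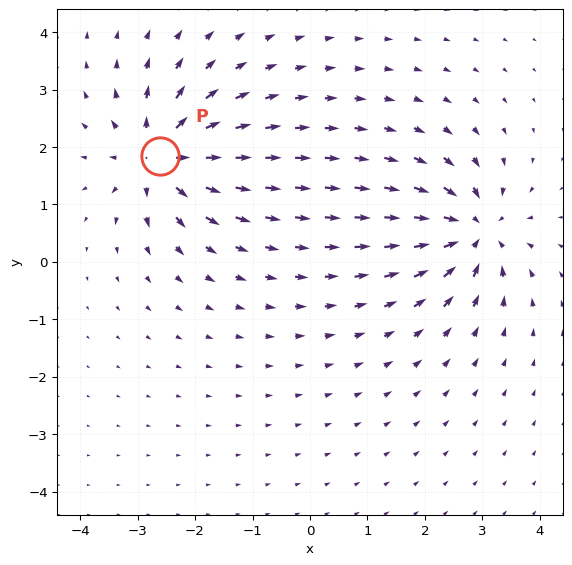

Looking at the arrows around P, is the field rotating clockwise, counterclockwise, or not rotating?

Near P at (-2.6, 1.8) the arrows show no circulation. The curl there is ≈0.

not rotating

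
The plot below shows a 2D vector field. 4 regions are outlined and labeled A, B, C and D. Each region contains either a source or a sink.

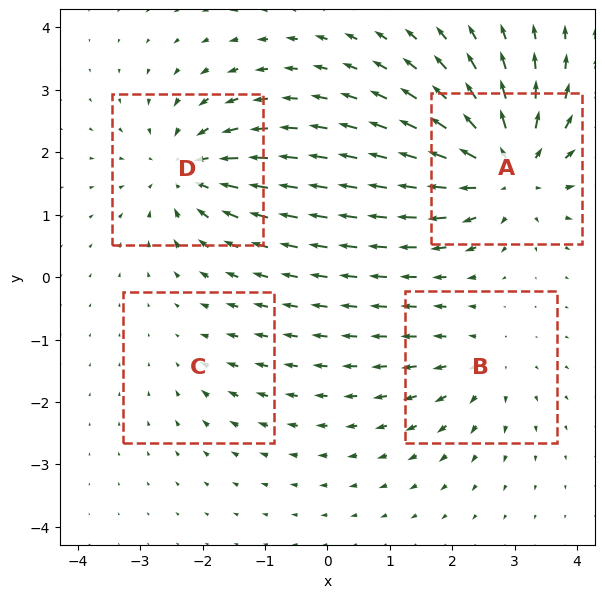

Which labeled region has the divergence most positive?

A

Divergence at each region's feature centre — A: about +7, B: about +4, C: about -2, D: about -6. Region A is most positive.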